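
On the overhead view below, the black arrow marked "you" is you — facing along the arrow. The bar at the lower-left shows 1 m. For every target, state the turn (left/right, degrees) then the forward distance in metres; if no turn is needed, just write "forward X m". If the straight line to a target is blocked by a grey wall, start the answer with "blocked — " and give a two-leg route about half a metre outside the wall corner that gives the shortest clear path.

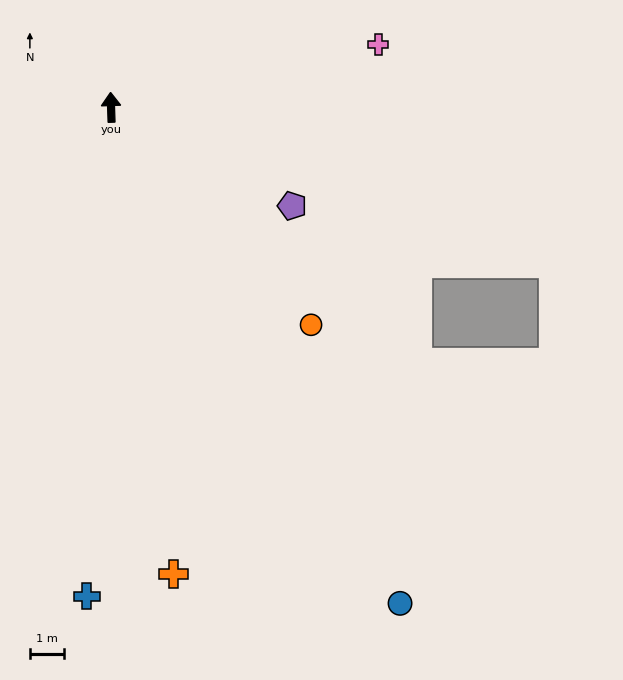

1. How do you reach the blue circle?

turn right 152°, forward 16.6 m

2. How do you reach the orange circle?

turn right 139°, forward 8.5 m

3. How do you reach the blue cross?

turn left 175°, forward 14.1 m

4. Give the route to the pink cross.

turn right 79°, forward 7.9 m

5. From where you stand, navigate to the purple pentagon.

turn right 120°, forward 6.0 m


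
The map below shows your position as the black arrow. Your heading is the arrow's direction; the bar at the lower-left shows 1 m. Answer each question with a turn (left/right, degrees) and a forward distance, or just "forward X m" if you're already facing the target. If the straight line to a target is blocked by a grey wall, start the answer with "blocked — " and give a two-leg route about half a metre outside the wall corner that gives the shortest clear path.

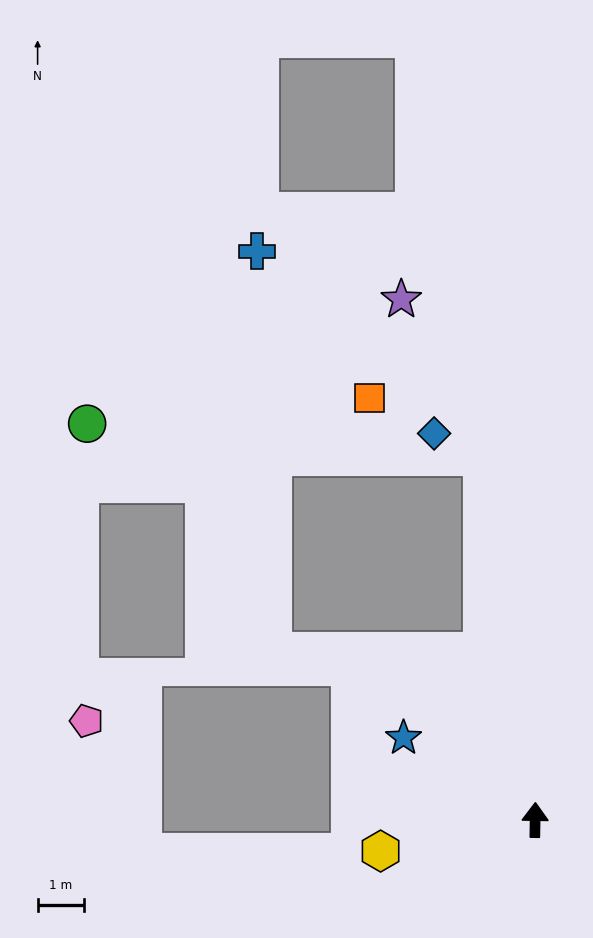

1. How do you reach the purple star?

blocked — turn left 9°, forward 7.9 m, then turn left 20°, forward 3.8 m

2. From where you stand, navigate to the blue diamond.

blocked — turn left 9°, forward 7.9 m, then turn left 57°, forward 1.2 m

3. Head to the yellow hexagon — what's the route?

turn left 102°, forward 3.4 m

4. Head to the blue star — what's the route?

turn left 59°, forward 3.3 m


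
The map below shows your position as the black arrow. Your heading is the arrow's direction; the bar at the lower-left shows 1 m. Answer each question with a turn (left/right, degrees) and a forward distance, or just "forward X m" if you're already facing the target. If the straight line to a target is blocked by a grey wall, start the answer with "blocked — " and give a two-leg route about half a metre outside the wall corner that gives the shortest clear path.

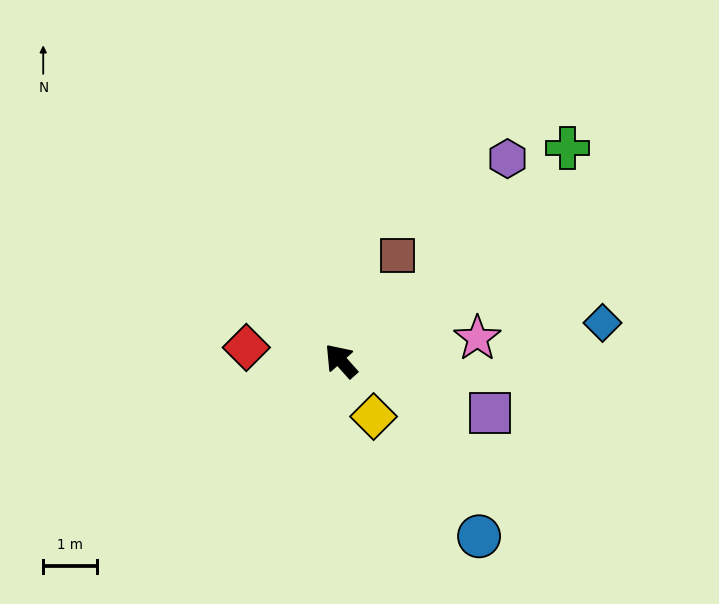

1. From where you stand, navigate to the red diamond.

turn left 40°, forward 1.8 m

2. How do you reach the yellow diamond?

turn left 169°, forward 1.2 m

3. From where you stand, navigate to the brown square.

turn right 70°, forward 2.2 m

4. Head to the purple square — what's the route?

turn right 151°, forward 2.9 m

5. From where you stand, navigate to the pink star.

turn right 122°, forward 2.6 m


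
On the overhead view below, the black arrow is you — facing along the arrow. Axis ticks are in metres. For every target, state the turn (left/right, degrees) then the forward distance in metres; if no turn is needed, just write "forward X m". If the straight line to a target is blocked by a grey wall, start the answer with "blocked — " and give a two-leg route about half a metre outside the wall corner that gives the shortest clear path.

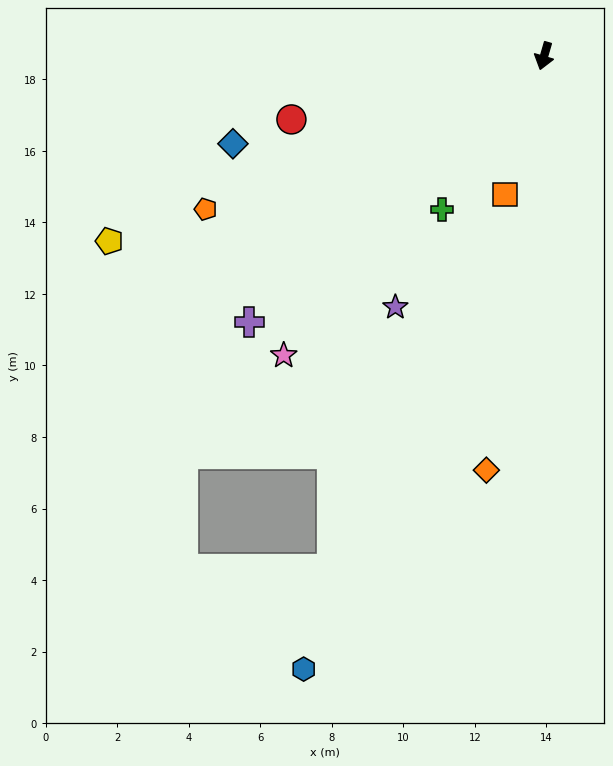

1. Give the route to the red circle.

turn right 60°, forward 7.3 m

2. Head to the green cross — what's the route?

turn right 18°, forward 5.2 m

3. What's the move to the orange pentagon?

turn right 50°, forward 10.4 m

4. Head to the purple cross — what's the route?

turn right 32°, forward 11.1 m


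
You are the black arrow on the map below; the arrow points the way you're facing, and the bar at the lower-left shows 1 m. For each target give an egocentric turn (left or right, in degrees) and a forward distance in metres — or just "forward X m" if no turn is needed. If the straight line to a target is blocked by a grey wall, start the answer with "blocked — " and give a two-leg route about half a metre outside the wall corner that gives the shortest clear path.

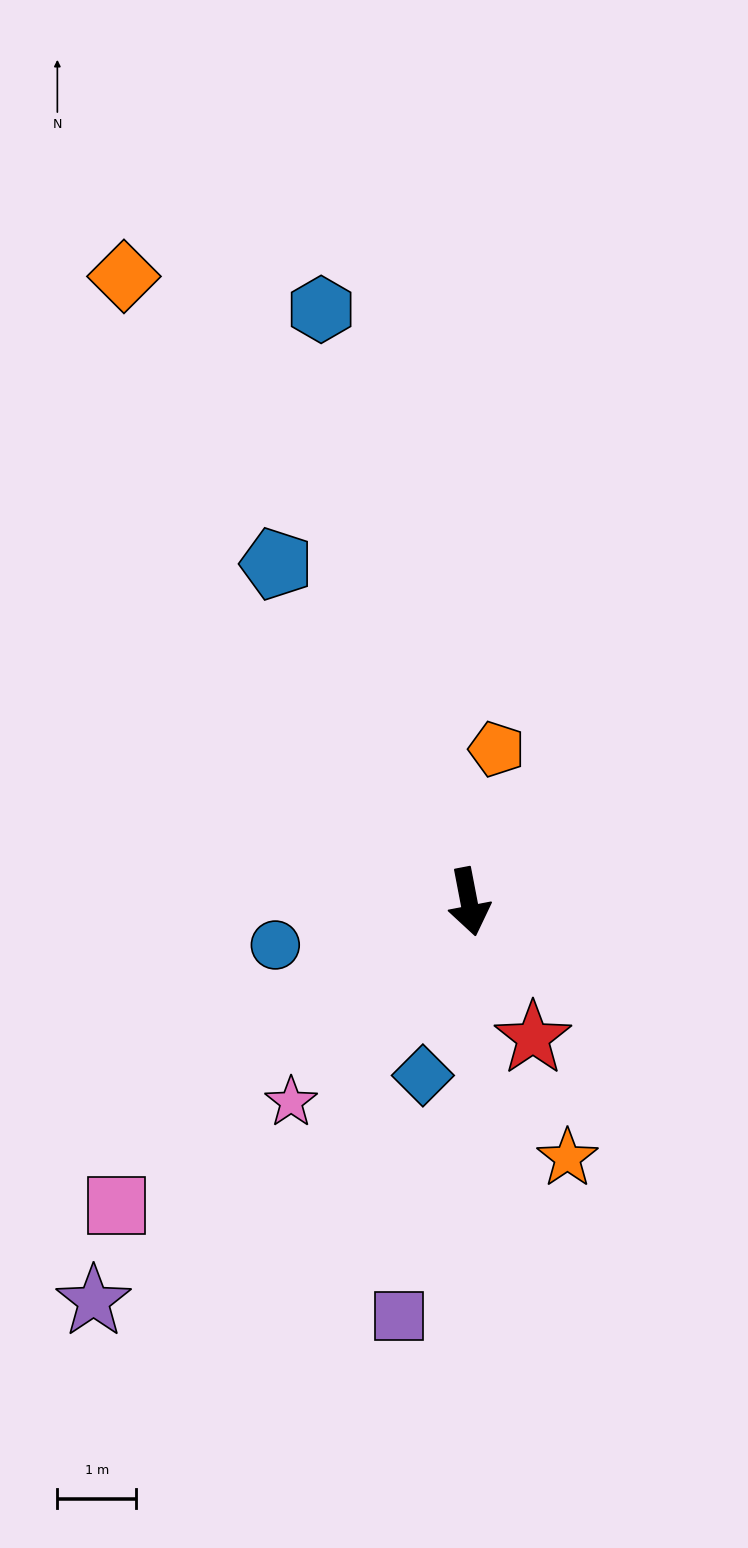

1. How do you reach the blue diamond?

turn right 26°, forward 2.3 m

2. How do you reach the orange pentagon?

turn left 159°, forward 2.0 m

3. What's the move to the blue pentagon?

turn right 161°, forward 4.9 m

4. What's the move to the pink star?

turn right 52°, forward 3.4 m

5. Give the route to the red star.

turn left 14°, forward 1.9 m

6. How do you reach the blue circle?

turn right 88°, forward 2.5 m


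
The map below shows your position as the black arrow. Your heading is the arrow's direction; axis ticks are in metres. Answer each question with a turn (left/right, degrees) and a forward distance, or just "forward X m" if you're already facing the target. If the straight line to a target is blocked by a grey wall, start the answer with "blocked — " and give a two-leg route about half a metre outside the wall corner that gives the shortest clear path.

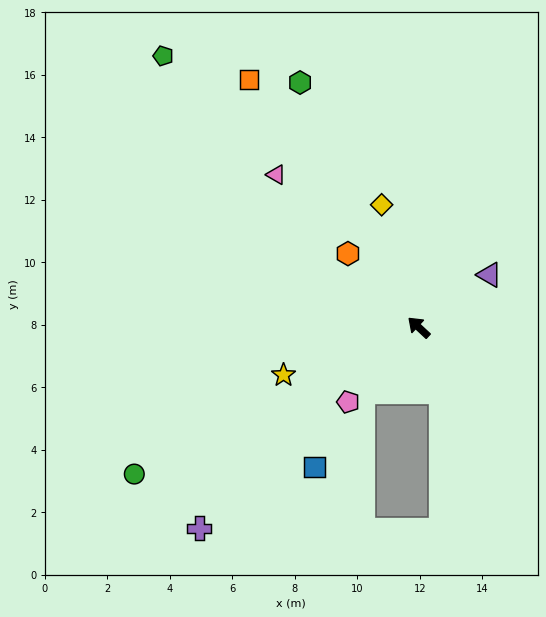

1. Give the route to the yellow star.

turn left 62°, forward 4.6 m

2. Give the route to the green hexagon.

turn right 21°, forward 8.7 m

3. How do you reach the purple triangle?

turn right 100°, forward 2.8 m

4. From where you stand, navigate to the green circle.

turn left 70°, forward 10.2 m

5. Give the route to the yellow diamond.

turn right 30°, forward 4.1 m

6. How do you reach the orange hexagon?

turn right 3°, forward 3.3 m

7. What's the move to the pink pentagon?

turn left 90°, forward 3.3 m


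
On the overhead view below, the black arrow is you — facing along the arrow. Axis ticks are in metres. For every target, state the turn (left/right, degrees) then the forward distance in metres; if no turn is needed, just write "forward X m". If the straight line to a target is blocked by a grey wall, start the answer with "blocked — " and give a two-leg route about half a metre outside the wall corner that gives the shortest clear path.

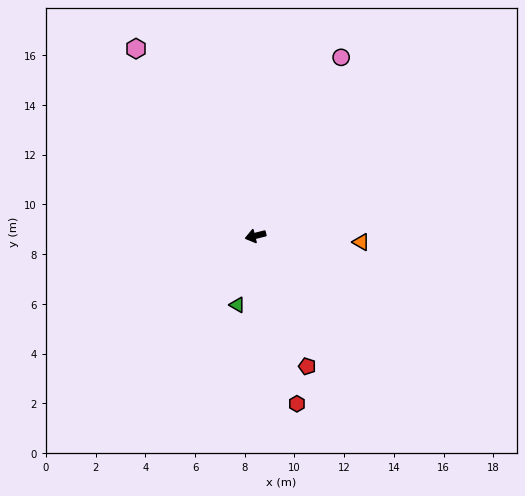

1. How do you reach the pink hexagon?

turn right 71°, forward 8.9 m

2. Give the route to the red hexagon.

turn left 90°, forward 7.0 m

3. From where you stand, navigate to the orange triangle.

turn left 163°, forward 4.3 m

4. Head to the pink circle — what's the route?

turn right 130°, forward 8.0 m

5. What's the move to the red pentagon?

turn left 98°, forward 5.6 m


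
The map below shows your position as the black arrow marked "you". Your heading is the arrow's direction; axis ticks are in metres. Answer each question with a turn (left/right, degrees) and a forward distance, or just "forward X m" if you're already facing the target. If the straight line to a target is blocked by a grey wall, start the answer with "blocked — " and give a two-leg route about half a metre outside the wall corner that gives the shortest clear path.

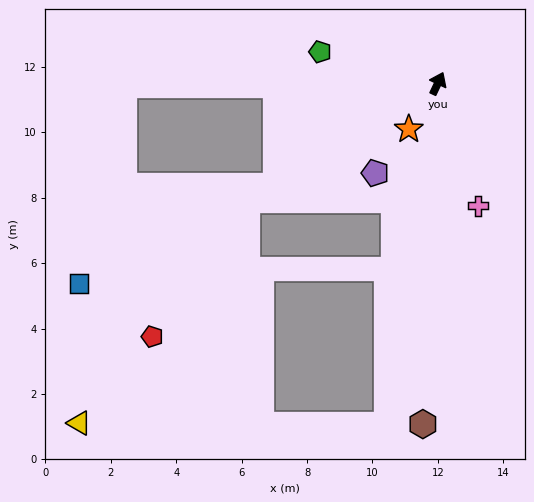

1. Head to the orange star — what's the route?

turn left 173°, forward 1.7 m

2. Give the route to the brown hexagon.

turn right 157°, forward 10.4 m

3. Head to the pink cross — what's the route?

turn right 137°, forward 3.9 m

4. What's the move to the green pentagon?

turn left 100°, forward 3.7 m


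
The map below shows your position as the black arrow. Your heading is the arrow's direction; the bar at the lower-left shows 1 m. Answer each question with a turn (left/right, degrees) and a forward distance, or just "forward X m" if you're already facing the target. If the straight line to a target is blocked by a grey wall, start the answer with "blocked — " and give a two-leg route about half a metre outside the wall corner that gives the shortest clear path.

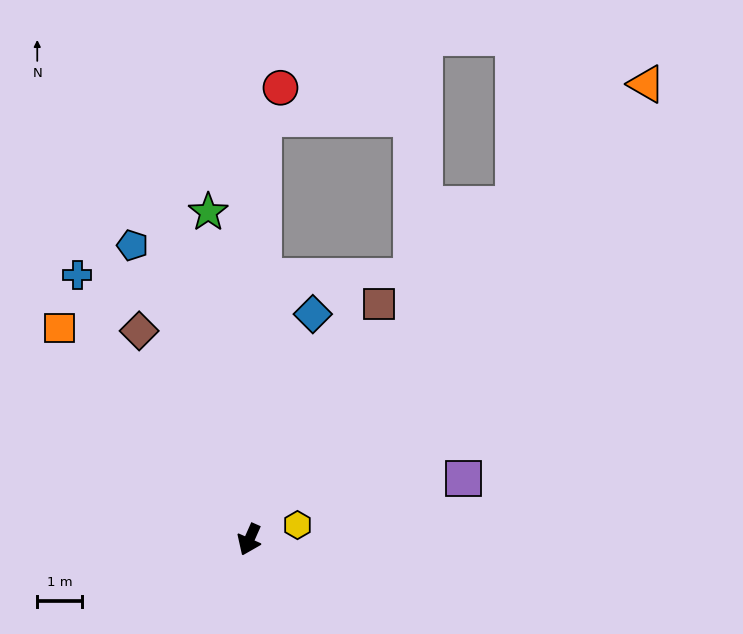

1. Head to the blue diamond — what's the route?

turn right 172°, forward 5.3 m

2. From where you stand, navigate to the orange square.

turn right 114°, forward 6.4 m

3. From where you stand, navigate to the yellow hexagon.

turn left 131°, forward 1.1 m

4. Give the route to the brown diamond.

turn right 128°, forward 5.3 m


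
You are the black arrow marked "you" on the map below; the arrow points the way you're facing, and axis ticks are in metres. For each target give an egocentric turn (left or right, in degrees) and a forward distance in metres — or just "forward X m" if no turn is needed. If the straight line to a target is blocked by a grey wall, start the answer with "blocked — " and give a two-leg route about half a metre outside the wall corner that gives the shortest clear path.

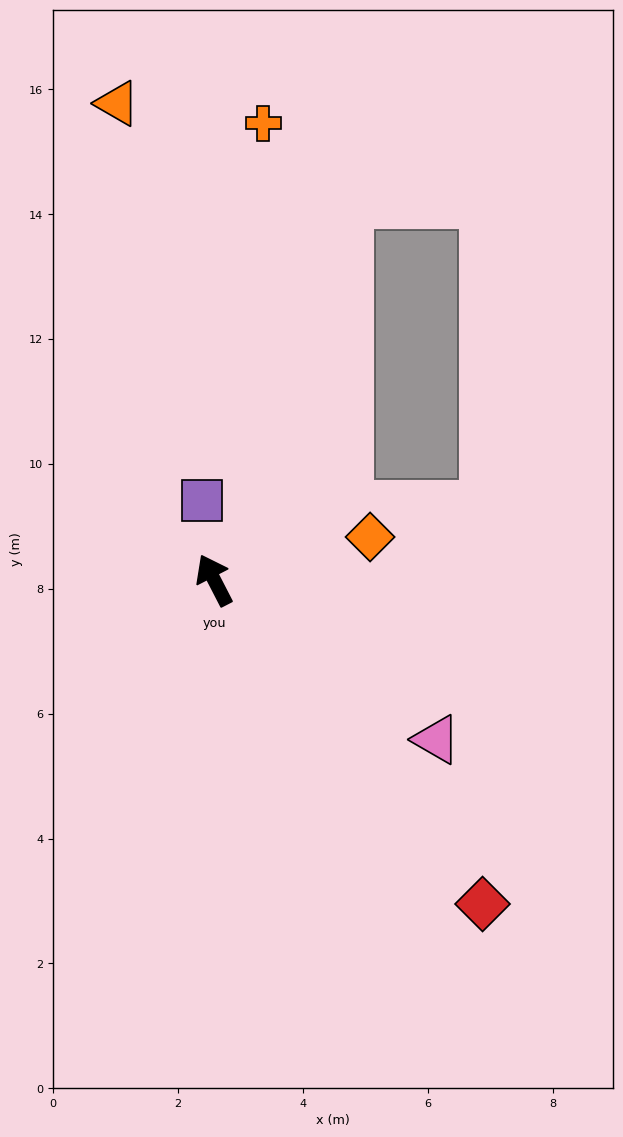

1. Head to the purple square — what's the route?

turn right 18°, forward 1.3 m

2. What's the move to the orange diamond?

turn right 102°, forward 2.6 m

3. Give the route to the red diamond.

turn right 168°, forward 6.7 m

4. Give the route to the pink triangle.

turn right 153°, forward 4.4 m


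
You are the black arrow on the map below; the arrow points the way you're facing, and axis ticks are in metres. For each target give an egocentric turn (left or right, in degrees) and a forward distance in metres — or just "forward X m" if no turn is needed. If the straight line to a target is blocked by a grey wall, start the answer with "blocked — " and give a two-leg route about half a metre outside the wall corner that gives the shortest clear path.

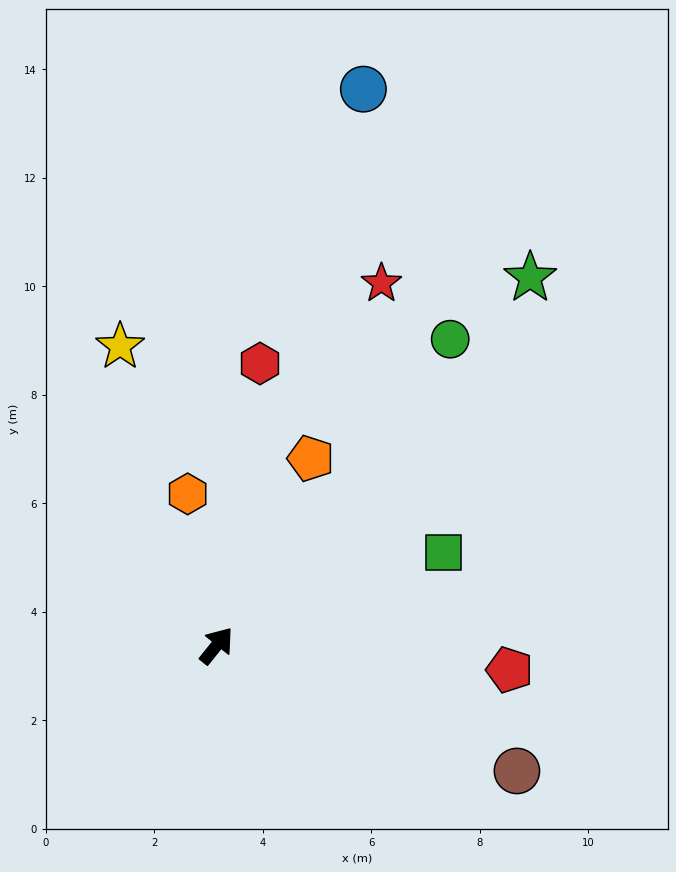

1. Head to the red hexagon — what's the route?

turn left 30°, forward 5.3 m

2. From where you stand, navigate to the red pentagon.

turn right 56°, forward 5.4 m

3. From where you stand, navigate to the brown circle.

turn right 74°, forward 6.0 m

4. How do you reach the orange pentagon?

turn left 12°, forward 3.9 m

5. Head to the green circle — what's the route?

forward 7.1 m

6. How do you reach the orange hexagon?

turn left 50°, forward 2.8 m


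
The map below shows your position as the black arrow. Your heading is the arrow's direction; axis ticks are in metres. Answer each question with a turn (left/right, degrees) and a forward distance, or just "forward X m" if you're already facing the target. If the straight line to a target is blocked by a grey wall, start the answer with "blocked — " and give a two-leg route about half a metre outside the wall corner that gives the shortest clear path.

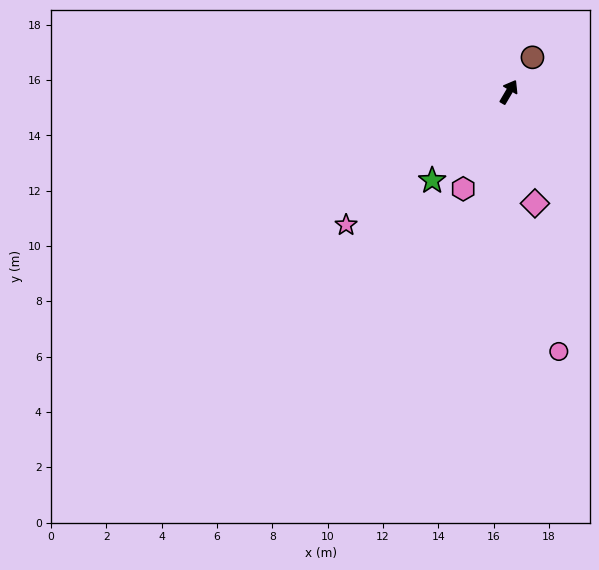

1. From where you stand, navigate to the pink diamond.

turn right 136°, forward 4.1 m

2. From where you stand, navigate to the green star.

turn left 170°, forward 4.2 m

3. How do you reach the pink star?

turn left 160°, forward 7.6 m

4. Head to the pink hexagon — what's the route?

turn right 175°, forward 3.9 m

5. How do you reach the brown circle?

turn right 4°, forward 1.5 m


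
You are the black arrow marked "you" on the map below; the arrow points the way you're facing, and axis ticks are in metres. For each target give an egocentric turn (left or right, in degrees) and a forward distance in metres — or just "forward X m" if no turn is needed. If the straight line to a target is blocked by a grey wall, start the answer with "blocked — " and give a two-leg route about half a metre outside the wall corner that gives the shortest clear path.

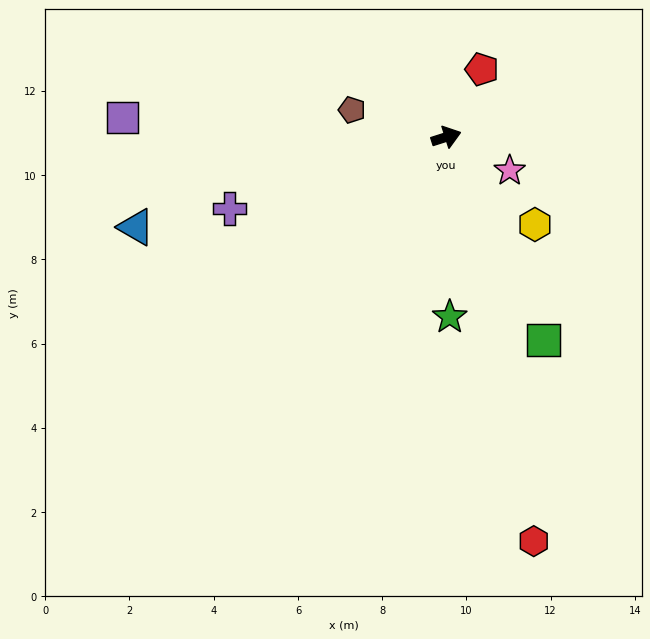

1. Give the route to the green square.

turn right 82°, forward 5.3 m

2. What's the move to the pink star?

turn right 46°, forward 1.7 m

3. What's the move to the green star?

turn right 107°, forward 4.3 m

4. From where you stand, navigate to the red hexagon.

turn right 95°, forward 9.8 m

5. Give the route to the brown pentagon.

turn left 146°, forward 2.3 m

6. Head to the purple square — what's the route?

turn left 159°, forward 7.7 m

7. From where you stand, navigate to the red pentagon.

turn left 45°, forward 1.8 m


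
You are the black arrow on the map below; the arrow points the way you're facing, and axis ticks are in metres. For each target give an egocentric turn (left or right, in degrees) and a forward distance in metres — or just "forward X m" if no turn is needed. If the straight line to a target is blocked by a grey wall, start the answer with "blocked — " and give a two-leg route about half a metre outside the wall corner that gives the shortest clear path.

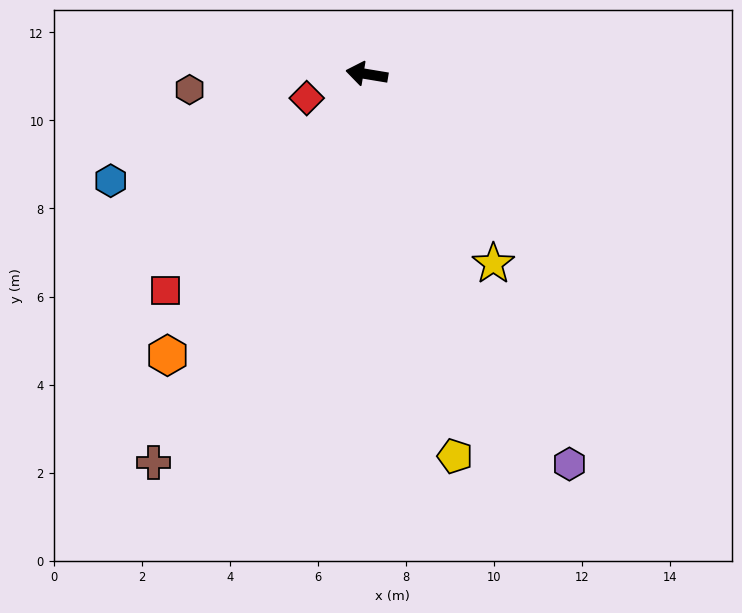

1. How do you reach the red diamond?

turn left 31°, forward 1.5 m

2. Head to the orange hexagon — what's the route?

turn left 64°, forward 7.8 m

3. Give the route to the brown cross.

turn left 71°, forward 10.1 m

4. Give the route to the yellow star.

turn left 133°, forward 5.2 m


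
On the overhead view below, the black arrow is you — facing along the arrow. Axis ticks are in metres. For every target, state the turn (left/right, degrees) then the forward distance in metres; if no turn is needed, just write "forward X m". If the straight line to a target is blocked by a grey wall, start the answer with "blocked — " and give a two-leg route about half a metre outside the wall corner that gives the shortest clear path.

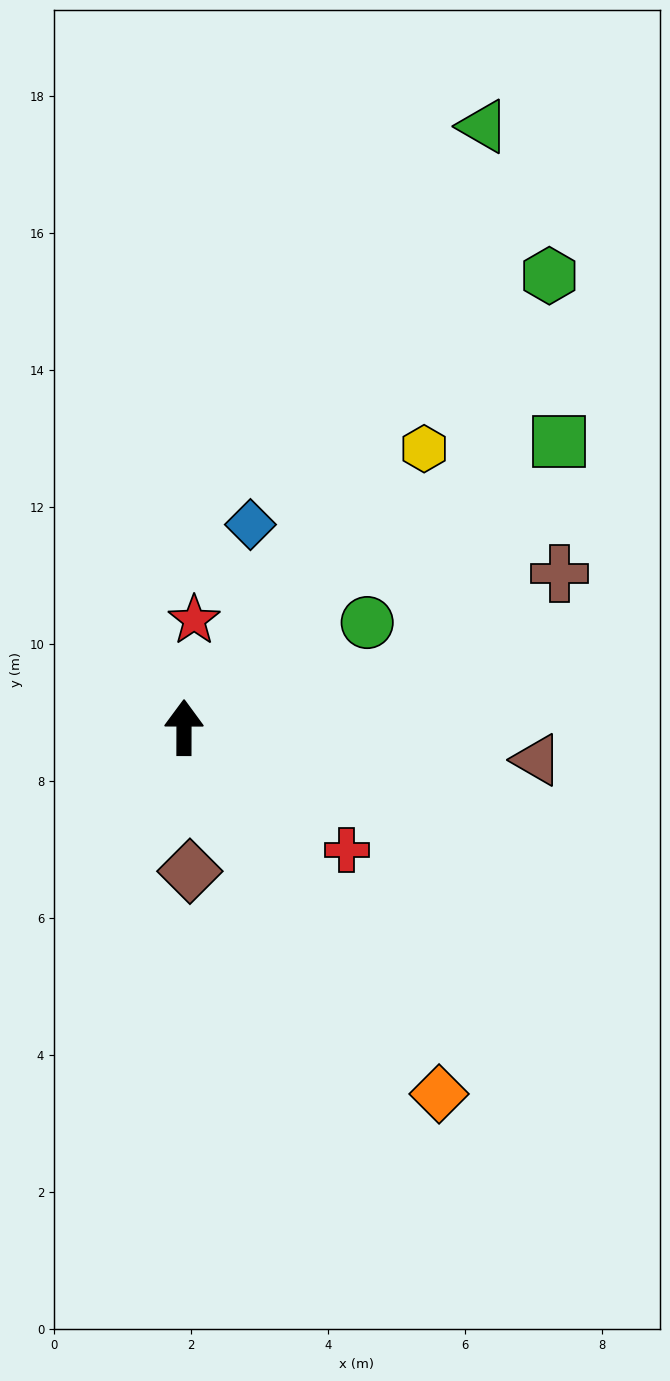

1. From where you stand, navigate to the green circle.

turn right 60°, forward 3.1 m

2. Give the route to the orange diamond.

turn right 145°, forward 6.5 m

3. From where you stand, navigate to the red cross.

turn right 127°, forward 3.0 m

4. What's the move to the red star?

turn right 5°, forward 1.6 m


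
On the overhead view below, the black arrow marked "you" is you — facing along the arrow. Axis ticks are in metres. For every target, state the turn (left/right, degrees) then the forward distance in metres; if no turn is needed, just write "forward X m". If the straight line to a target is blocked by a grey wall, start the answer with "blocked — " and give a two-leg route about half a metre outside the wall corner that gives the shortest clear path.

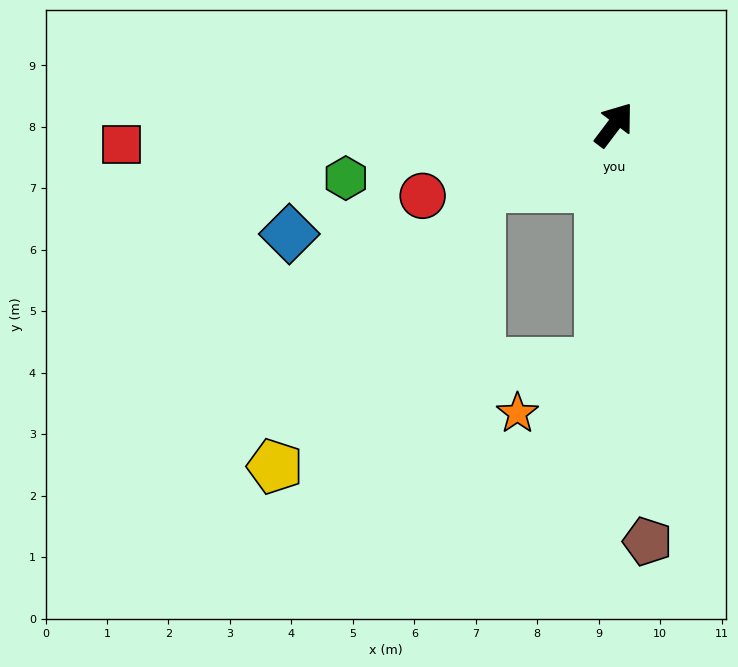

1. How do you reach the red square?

turn left 129°, forward 8.0 m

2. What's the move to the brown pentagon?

turn right 138°, forward 6.8 m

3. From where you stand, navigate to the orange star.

blocked — turn right 146°, forward 3.9 m, then turn right 56°, forward 1.6 m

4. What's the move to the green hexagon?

turn left 138°, forward 4.4 m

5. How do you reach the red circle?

turn left 148°, forward 3.3 m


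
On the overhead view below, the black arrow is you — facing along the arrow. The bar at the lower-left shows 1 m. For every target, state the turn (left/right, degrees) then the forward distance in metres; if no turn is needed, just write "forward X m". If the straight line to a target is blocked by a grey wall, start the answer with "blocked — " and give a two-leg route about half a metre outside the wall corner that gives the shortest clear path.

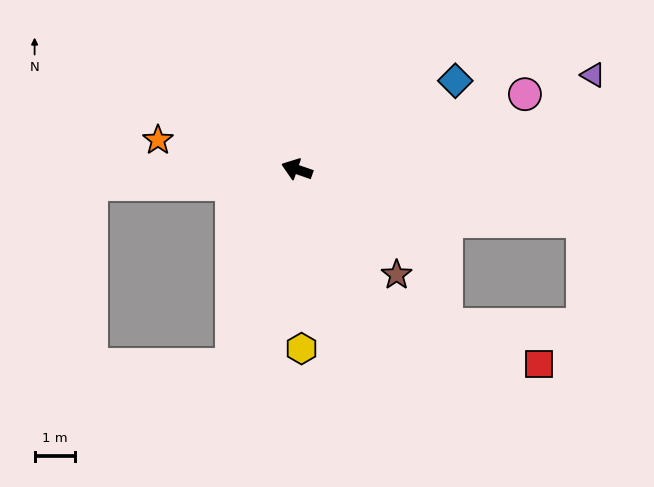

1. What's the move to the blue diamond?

turn right 132°, forward 4.5 m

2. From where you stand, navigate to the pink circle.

turn right 143°, forward 6.0 m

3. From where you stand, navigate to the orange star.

turn left 7°, forward 3.6 m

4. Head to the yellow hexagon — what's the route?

turn left 110°, forward 4.5 m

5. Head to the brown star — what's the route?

turn left 152°, forward 3.6 m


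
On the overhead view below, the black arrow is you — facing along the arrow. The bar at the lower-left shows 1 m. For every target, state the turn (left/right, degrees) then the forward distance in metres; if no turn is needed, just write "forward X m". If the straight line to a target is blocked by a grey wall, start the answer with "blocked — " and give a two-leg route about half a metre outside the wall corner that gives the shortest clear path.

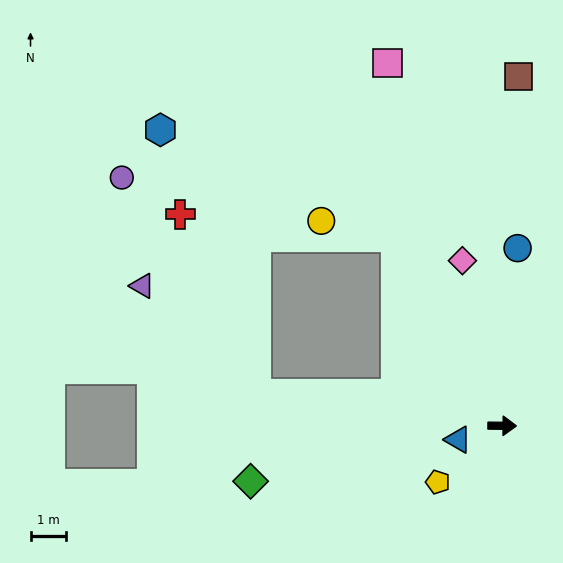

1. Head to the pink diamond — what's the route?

turn left 104°, forward 4.8 m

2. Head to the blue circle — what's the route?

turn left 86°, forward 5.1 m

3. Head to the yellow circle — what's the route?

blocked — turn left 120°, forward 6.2 m, then turn left 48°, forward 2.2 m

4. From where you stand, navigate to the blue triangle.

turn right 162°, forward 1.3 m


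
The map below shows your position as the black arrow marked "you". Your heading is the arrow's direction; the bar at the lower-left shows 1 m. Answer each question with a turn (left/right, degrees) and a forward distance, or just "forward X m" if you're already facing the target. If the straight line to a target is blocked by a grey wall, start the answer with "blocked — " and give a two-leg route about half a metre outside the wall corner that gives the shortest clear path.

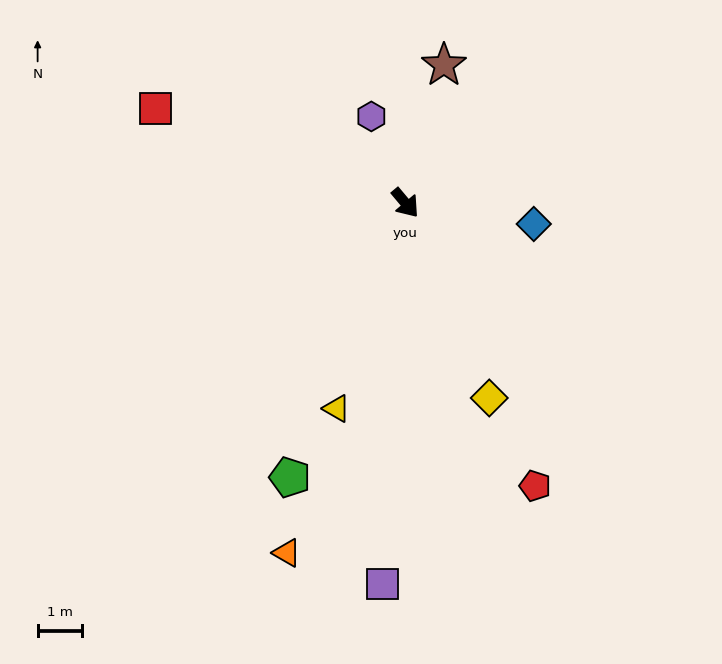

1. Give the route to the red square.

turn right 151°, forward 6.0 m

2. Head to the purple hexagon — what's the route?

turn left 161°, forward 2.1 m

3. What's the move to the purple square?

turn right 43°, forward 8.5 m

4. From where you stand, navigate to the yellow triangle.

turn right 59°, forward 4.8 m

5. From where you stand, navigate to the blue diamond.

turn left 41°, forward 2.9 m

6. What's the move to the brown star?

turn left 124°, forward 3.2 m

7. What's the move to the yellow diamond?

turn right 17°, forward 4.7 m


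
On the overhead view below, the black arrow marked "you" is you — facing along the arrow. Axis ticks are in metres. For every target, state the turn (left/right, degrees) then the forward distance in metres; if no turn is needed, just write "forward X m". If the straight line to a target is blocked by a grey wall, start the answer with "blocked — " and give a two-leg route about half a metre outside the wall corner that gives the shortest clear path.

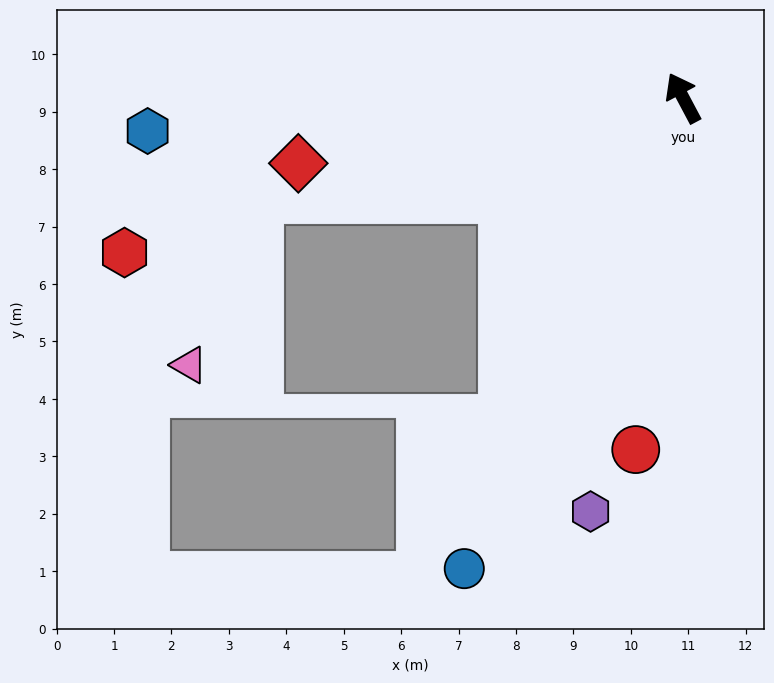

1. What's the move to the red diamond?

turn left 72°, forward 6.8 m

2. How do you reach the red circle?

turn left 144°, forward 6.2 m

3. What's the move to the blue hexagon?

turn left 66°, forward 9.3 m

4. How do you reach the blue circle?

turn left 127°, forward 9.0 m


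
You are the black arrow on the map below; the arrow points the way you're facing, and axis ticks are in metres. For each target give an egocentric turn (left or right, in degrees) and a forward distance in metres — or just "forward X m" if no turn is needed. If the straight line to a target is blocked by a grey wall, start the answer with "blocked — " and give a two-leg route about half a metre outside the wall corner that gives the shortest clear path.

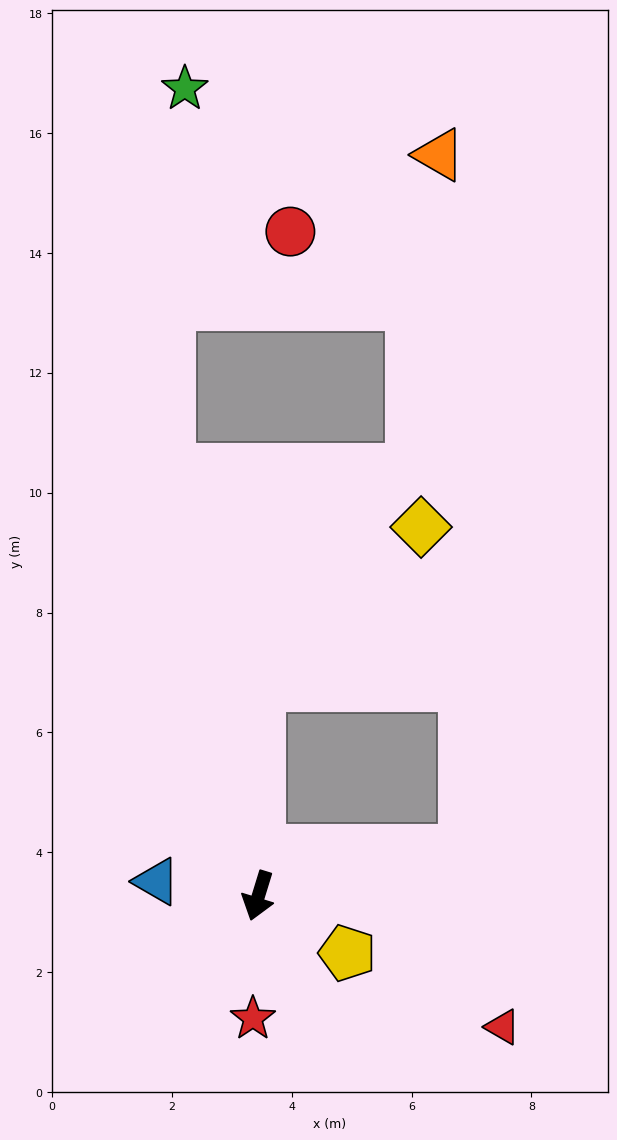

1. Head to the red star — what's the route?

turn left 15°, forward 2.0 m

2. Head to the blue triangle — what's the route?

turn right 81°, forward 1.7 m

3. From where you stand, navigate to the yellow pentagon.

turn left 74°, forward 1.8 m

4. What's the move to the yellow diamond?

blocked — turn right 163°, forward 3.5 m, then turn right 45°, forward 3.8 m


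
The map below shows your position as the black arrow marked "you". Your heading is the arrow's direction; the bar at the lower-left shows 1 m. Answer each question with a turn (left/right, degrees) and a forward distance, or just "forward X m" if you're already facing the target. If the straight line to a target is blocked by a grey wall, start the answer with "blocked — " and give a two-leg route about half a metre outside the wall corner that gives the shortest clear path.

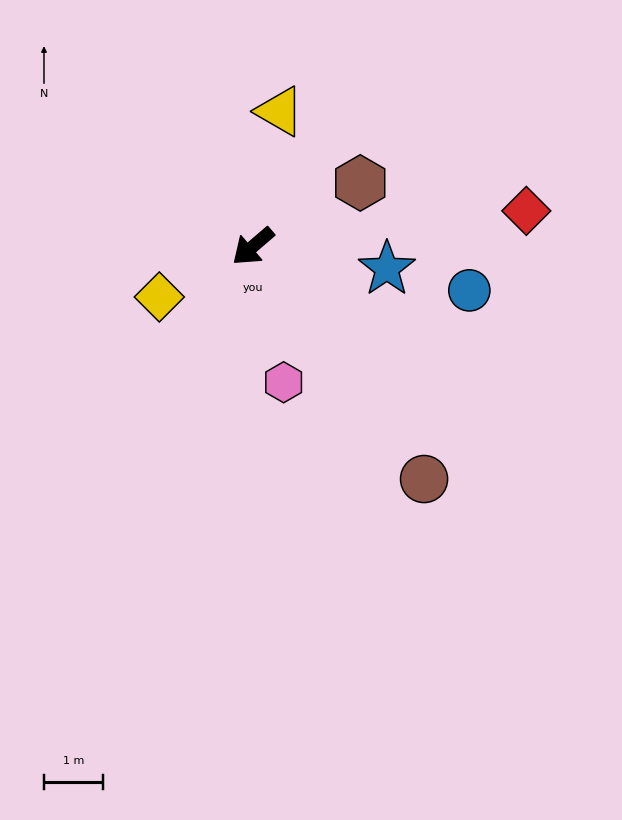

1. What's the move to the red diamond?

turn left 147°, forward 4.7 m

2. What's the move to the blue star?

turn left 130°, forward 2.3 m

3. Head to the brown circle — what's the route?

turn left 86°, forward 4.9 m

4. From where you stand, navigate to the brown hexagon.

turn left 170°, forward 2.1 m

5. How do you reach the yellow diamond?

turn right 12°, forward 1.8 m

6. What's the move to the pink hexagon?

turn left 62°, forward 2.4 m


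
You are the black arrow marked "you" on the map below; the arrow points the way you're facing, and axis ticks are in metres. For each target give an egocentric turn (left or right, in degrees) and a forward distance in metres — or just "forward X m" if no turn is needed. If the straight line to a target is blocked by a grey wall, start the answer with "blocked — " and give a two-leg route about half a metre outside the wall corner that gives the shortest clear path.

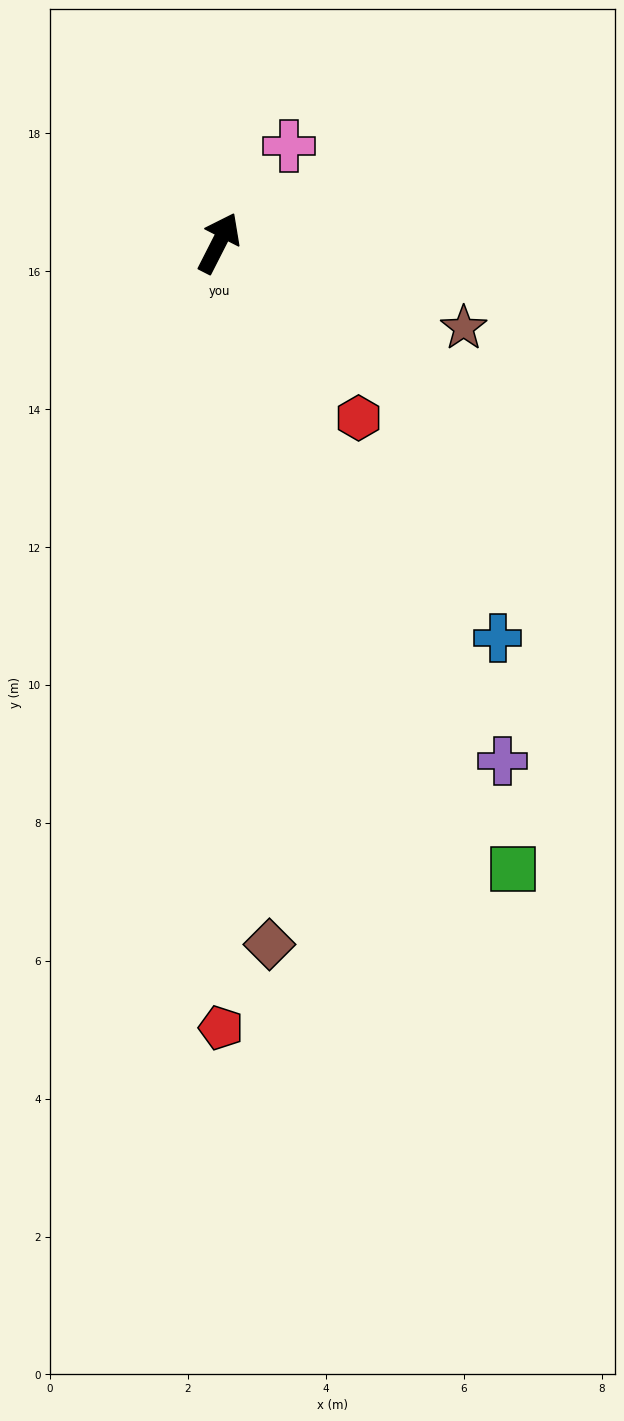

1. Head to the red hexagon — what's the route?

turn right 114°, forward 3.2 m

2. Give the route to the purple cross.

turn right 124°, forward 8.6 m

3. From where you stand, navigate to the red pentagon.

turn right 153°, forward 11.4 m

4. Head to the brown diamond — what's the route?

turn right 149°, forward 10.2 m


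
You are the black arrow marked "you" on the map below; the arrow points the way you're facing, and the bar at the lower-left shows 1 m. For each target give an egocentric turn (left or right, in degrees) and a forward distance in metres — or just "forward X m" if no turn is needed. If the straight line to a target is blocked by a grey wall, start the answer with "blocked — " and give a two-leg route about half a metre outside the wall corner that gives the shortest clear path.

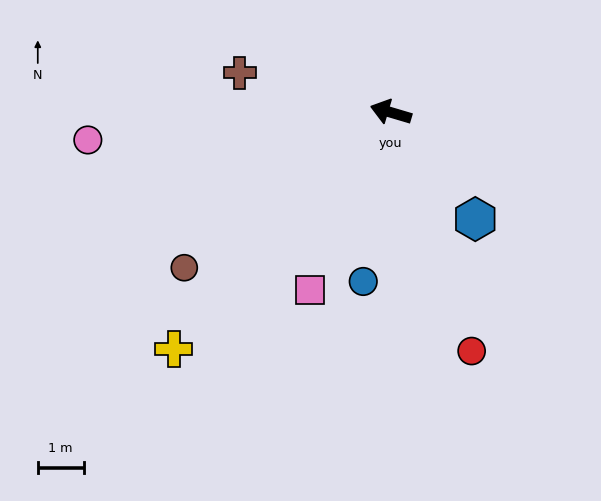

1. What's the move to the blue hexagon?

turn left 145°, forward 3.0 m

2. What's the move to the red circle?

turn left 125°, forward 5.5 m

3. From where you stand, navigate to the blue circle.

turn left 97°, forward 3.7 m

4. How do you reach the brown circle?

turn left 53°, forward 5.6 m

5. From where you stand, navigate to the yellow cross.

turn left 64°, forward 7.0 m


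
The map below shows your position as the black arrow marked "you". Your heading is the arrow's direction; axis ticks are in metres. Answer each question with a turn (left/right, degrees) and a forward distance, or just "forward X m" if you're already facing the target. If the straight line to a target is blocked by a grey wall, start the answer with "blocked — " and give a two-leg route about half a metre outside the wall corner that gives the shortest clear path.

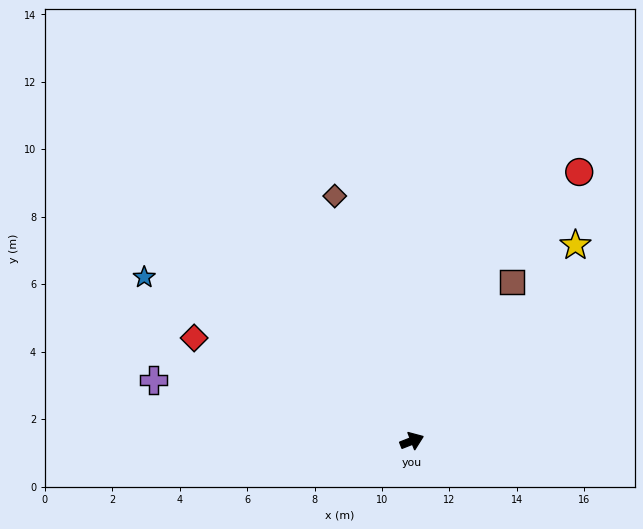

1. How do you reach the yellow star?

turn left 29°, forward 7.6 m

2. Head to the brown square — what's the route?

turn left 36°, forward 5.6 m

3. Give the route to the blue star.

turn left 127°, forward 9.3 m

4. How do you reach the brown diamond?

turn left 86°, forward 7.6 m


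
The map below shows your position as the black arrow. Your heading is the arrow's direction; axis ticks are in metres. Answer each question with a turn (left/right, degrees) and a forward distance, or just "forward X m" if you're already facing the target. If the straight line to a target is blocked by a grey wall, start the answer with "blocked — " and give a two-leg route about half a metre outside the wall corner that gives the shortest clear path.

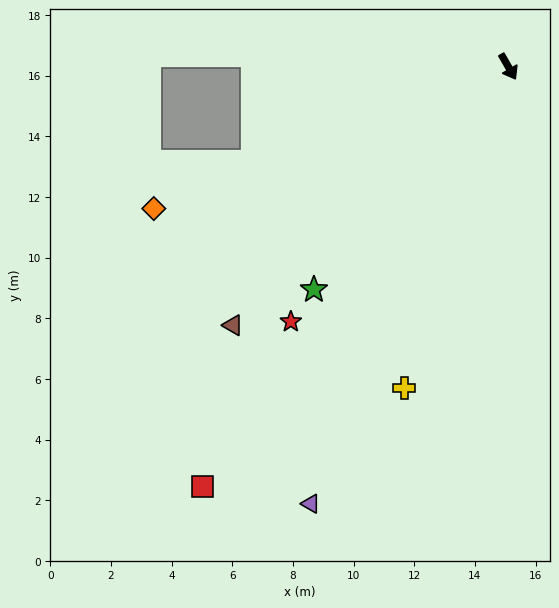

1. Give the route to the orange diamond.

turn right 98°, forward 12.6 m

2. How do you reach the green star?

turn right 71°, forward 9.8 m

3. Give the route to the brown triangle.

turn right 77°, forward 12.5 m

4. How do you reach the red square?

turn right 66°, forward 17.1 m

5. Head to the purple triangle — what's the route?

turn right 54°, forward 15.8 m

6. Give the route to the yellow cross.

turn right 48°, forward 11.1 m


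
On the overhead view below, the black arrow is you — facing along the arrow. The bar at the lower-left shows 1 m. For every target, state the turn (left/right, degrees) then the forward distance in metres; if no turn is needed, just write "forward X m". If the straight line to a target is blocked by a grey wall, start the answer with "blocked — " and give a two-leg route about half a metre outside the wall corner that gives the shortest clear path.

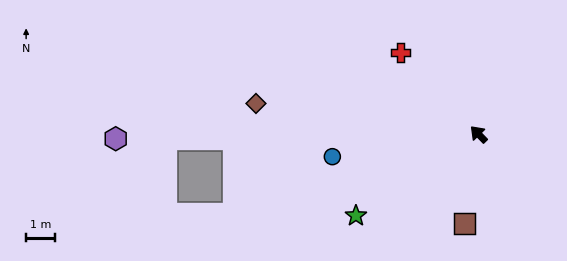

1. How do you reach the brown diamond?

turn left 38°, forward 7.8 m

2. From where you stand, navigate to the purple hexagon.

turn left 47°, forward 12.7 m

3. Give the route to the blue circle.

turn left 55°, forward 5.2 m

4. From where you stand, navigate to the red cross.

forward 3.9 m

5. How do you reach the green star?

turn left 79°, forward 5.1 m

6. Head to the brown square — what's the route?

turn left 127°, forward 3.1 m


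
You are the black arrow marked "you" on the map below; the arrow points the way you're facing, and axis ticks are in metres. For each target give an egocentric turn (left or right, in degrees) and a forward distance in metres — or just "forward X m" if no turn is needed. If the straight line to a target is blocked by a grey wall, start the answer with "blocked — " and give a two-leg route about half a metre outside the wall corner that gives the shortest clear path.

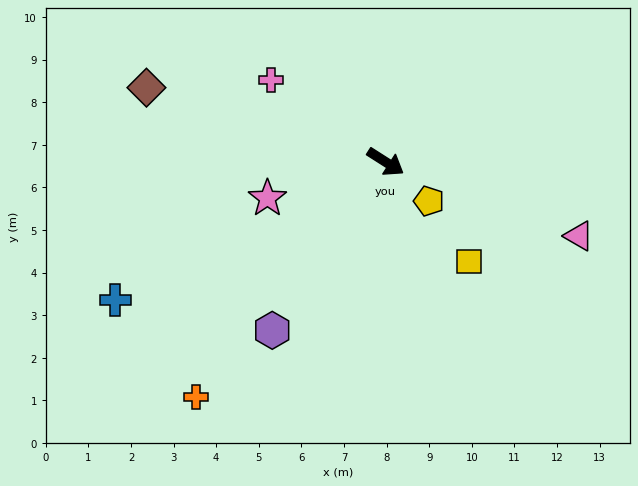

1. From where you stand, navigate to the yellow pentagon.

turn right 10°, forward 1.4 m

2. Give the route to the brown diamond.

turn right 165°, forward 5.9 m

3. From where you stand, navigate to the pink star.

turn right 130°, forward 2.9 m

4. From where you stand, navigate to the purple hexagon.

turn right 91°, forward 4.8 m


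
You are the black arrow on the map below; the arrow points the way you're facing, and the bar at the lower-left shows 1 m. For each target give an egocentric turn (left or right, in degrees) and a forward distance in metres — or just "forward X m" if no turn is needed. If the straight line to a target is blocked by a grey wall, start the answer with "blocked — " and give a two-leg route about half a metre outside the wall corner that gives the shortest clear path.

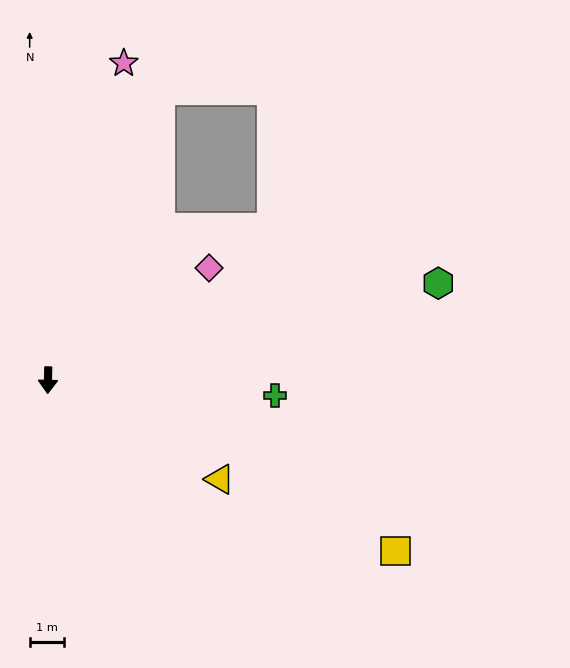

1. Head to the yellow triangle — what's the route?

turn left 61°, forward 5.8 m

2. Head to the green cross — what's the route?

turn left 87°, forward 6.6 m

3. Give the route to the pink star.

turn left 168°, forward 9.5 m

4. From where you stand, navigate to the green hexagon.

turn left 105°, forward 11.7 m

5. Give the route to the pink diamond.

turn left 126°, forward 5.7 m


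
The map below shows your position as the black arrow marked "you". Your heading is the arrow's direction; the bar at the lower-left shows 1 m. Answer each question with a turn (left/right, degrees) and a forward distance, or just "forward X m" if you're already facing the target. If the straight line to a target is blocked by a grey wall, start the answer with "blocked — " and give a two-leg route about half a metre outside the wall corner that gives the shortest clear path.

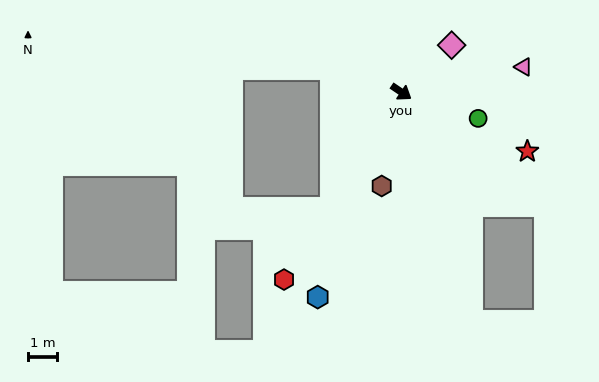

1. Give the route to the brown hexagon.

turn right 68°, forward 3.3 m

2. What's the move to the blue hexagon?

turn right 78°, forward 7.6 m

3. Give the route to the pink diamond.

turn left 77°, forward 2.4 m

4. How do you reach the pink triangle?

turn left 46°, forward 4.3 m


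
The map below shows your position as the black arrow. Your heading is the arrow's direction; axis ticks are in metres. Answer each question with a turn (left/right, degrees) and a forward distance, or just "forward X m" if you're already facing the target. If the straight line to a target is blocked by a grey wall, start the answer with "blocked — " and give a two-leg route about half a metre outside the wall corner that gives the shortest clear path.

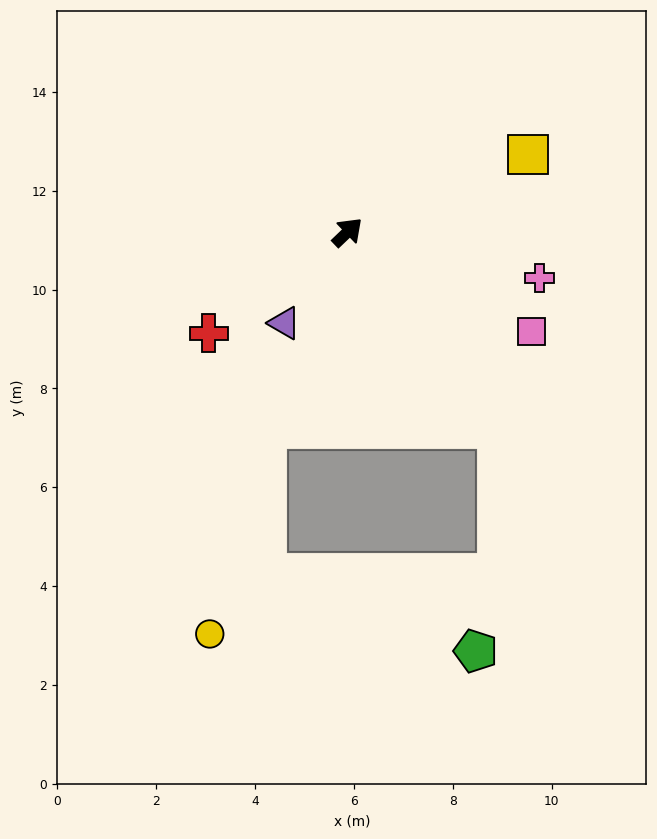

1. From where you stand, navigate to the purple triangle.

turn right 168°, forward 2.2 m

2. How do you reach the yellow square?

turn right 20°, forward 4.0 m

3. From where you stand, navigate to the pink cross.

turn right 57°, forward 4.0 m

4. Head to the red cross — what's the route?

turn left 172°, forward 3.5 m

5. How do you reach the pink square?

turn right 72°, forward 4.2 m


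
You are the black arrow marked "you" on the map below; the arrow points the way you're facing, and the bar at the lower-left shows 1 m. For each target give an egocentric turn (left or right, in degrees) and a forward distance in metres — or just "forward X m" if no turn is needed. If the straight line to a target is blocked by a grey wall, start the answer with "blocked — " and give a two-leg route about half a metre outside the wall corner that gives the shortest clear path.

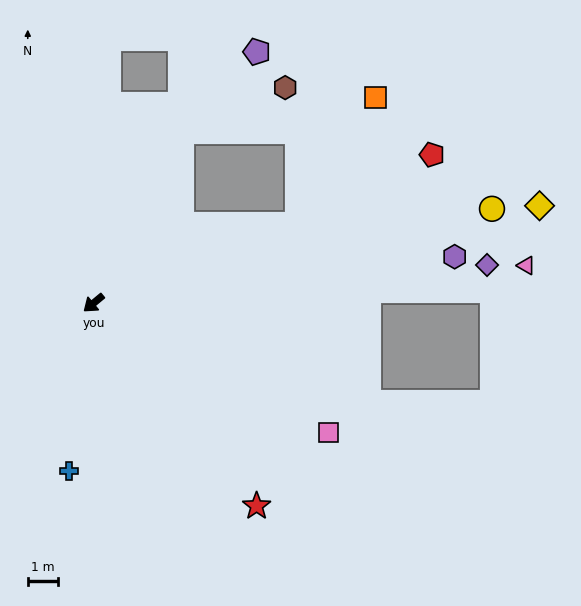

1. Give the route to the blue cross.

turn left 42°, forward 5.7 m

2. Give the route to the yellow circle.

turn left 154°, forward 13.6 m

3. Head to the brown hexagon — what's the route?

blocked — turn right 157°, forward 6.4 m, then turn right 40°, forward 3.8 m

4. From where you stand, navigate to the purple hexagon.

turn left 148°, forward 12.1 m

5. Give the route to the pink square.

turn left 111°, forward 8.9 m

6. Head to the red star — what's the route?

turn left 89°, forward 8.7 m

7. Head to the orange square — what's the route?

blocked — turn left 161°, forward 7.3 m, then turn left 38°, forward 5.0 m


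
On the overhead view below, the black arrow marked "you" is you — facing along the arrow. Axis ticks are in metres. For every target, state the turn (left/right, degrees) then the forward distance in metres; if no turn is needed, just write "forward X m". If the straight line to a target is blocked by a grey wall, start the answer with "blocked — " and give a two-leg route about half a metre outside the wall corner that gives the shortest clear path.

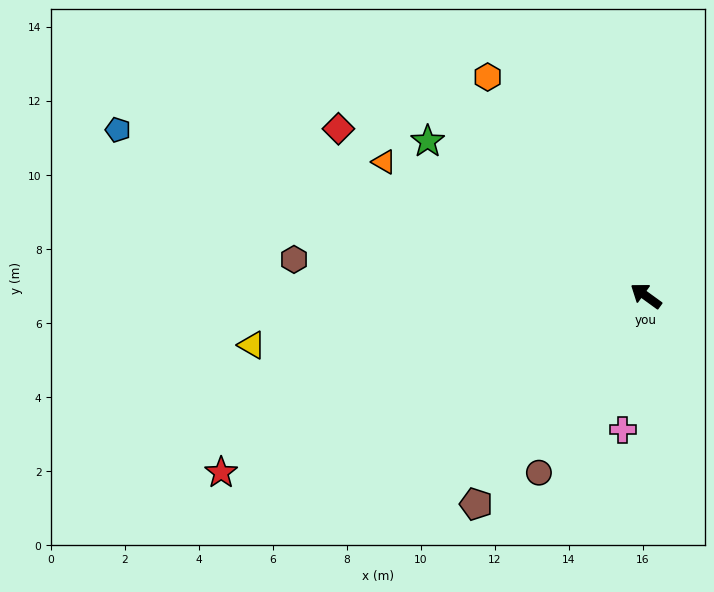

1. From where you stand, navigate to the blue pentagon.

turn left 18°, forward 15.0 m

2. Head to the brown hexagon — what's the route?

turn left 30°, forward 9.6 m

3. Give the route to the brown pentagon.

turn left 87°, forward 7.3 m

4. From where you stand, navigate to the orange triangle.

turn left 9°, forward 7.9 m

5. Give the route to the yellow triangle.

turn left 43°, forward 10.7 m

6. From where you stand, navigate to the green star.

forward 7.2 m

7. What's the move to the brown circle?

turn left 95°, forward 5.6 m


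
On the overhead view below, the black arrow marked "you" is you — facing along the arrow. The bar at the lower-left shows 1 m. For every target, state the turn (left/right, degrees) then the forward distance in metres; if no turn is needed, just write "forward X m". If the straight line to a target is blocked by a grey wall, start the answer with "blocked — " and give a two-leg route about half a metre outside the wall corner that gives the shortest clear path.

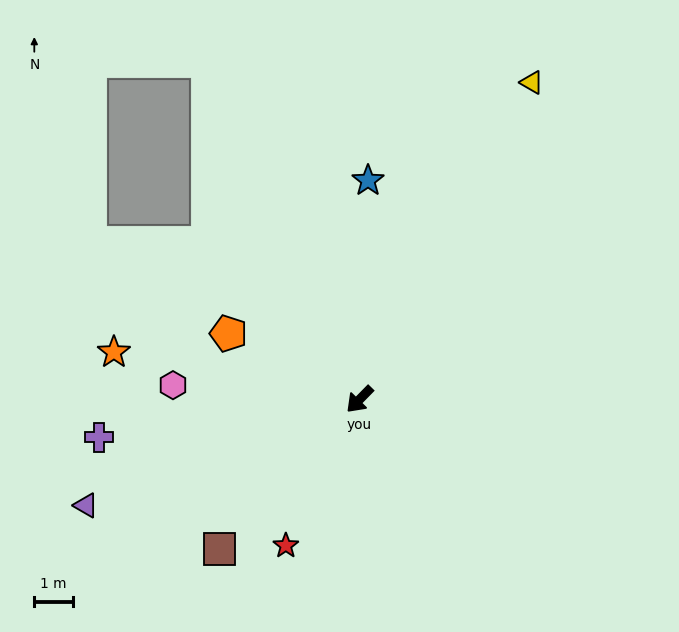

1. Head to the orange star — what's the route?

turn right 56°, forward 6.4 m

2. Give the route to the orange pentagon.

turn right 72°, forward 3.8 m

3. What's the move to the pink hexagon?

turn right 50°, forward 4.8 m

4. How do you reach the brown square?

forward 5.3 m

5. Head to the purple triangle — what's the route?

turn right 24°, forward 7.5 m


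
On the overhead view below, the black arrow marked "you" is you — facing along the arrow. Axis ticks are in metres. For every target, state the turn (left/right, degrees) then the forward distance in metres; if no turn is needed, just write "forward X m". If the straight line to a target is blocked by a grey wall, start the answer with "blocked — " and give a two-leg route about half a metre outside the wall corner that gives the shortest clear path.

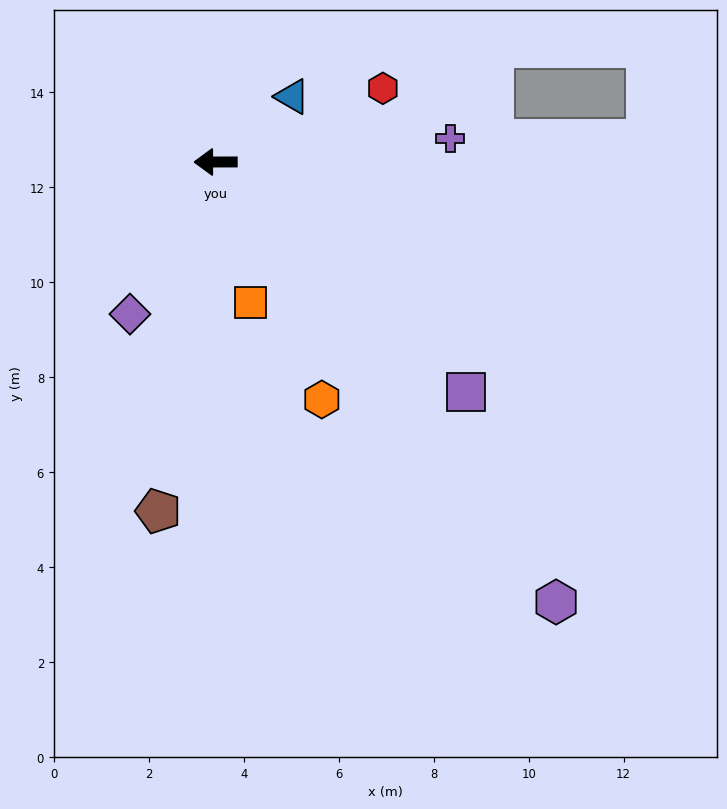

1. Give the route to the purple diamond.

turn left 61°, forward 3.7 m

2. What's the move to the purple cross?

turn right 174°, forward 5.0 m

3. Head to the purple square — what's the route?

turn left 137°, forward 7.2 m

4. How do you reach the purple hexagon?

turn left 128°, forward 11.7 m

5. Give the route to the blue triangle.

turn right 140°, forward 2.1 m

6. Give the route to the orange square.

turn left 104°, forward 3.0 m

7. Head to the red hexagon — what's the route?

turn right 156°, forward 3.9 m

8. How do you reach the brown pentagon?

turn left 81°, forward 7.5 m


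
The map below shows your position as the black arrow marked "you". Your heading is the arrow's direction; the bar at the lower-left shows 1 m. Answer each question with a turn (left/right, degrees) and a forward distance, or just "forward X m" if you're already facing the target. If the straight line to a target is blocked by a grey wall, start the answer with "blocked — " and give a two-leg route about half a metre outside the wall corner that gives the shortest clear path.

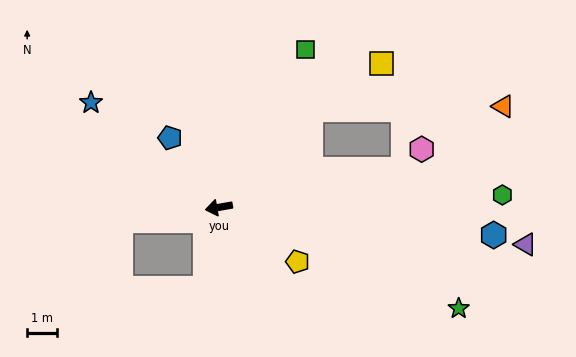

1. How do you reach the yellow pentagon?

turn left 135°, forward 3.2 m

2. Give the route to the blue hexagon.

turn left 164°, forward 9.2 m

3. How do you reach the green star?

turn left 147°, forward 8.7 m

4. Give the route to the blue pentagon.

turn right 65°, forward 2.8 m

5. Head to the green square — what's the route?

turn right 129°, forward 6.0 m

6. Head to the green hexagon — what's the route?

turn left 173°, forward 9.5 m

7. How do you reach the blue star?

turn right 49°, forward 5.5 m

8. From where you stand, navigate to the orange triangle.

blocked — turn right 143°, forward 4.5 m, then turn right 46°, forward 6.5 m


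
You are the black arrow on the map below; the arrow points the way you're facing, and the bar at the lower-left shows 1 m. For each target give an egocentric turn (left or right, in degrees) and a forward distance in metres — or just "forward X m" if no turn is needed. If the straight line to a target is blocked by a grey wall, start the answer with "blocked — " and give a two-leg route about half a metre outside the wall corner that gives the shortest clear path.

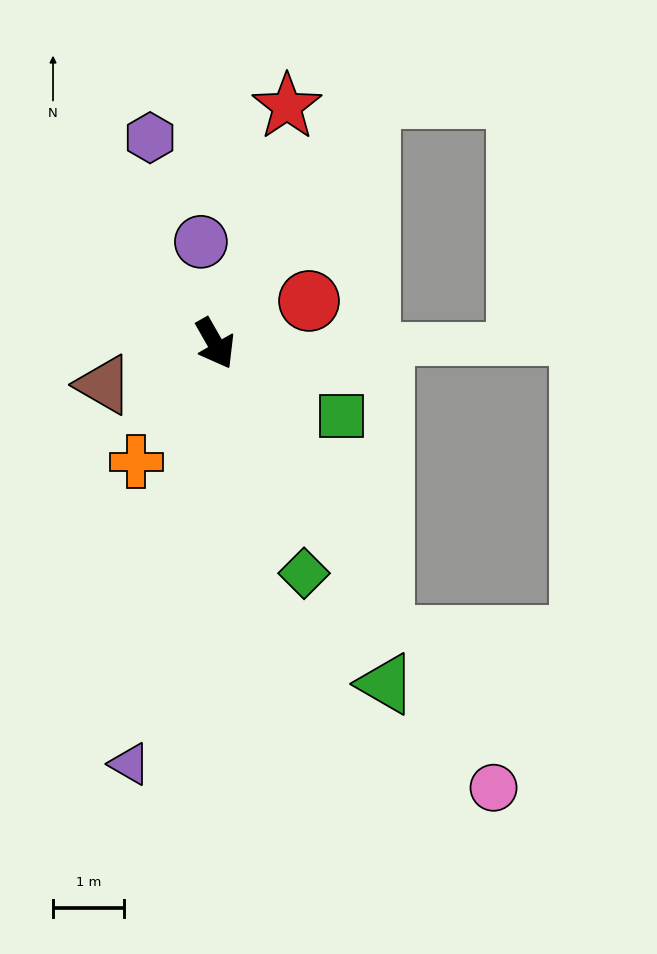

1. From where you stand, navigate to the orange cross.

turn right 63°, forward 2.0 m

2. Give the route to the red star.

turn left 133°, forward 3.5 m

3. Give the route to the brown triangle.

turn right 99°, forward 1.7 m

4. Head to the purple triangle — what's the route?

turn right 41°, forward 6.1 m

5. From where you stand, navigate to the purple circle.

turn left 158°, forward 1.4 m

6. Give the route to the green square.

turn left 30°, forward 2.1 m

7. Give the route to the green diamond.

turn right 9°, forward 3.5 m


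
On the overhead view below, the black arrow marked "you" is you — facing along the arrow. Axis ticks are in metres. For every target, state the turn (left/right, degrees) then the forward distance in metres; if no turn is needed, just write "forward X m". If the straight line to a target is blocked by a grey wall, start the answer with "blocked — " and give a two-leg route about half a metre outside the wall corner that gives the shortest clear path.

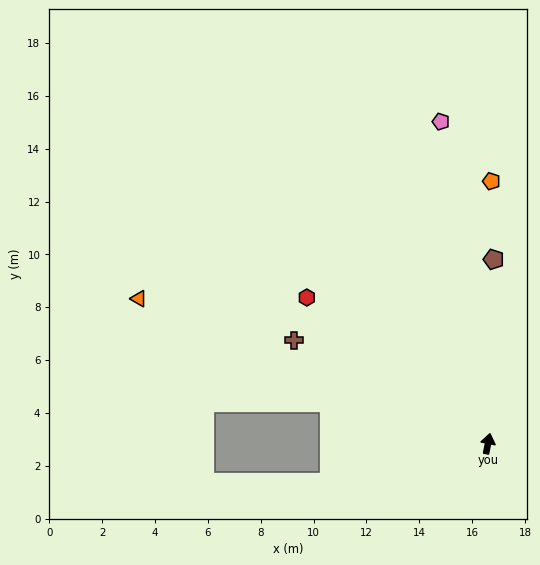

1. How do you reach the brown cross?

turn left 73°, forward 8.3 m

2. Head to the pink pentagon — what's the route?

turn left 20°, forward 12.3 m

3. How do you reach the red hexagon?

turn left 62°, forward 8.8 m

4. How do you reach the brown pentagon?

turn left 9°, forward 7.0 m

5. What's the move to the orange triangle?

turn left 79°, forward 14.3 m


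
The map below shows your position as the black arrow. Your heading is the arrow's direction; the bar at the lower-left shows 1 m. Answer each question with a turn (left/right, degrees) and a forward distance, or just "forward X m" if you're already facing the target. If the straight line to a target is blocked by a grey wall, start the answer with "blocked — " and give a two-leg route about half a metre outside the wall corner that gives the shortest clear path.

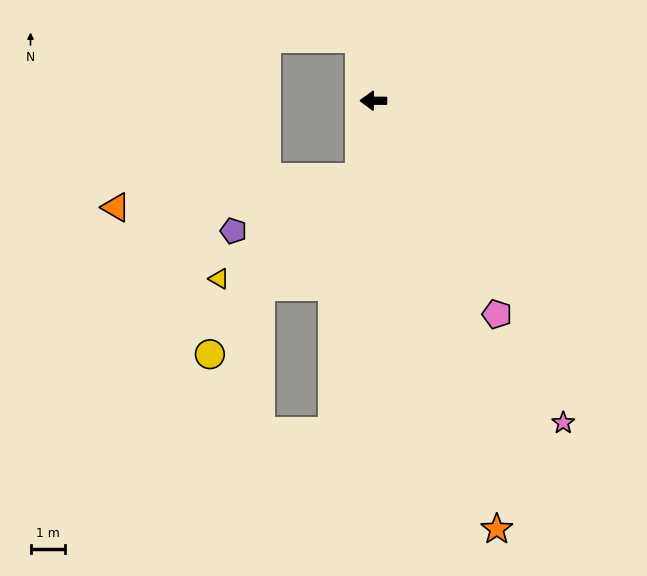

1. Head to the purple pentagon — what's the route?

blocked — turn left 80°, forward 2.3 m, then turn right 56°, forward 4.0 m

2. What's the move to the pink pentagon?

turn left 120°, forward 7.2 m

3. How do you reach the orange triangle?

blocked — turn left 80°, forward 2.3 m, then turn right 72°, forward 7.1 m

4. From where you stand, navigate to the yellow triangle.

blocked — turn left 80°, forward 2.3 m, then turn right 44°, forward 5.0 m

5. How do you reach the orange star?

turn left 106°, forward 13.0 m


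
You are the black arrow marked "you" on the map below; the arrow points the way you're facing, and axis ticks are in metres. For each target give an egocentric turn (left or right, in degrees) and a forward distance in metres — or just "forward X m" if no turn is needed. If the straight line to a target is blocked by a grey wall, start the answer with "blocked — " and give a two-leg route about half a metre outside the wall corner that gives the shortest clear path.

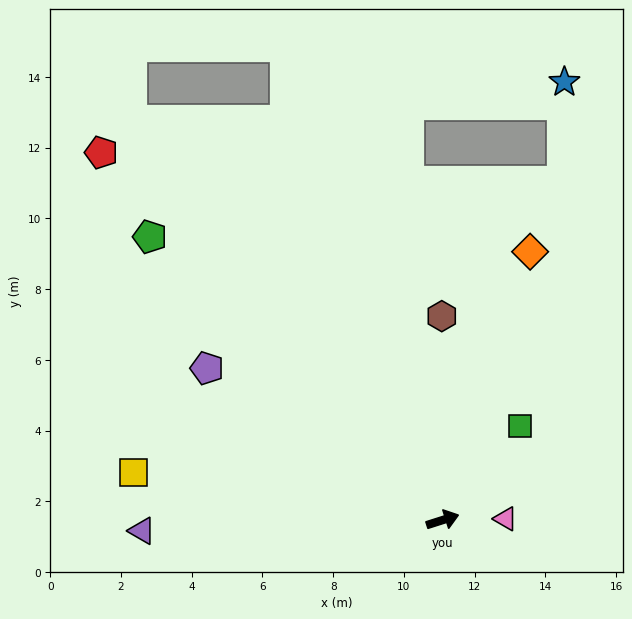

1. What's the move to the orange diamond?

turn left 54°, forward 8.0 m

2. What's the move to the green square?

turn left 33°, forward 3.4 m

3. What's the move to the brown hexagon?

turn left 73°, forward 5.8 m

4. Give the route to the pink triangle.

turn right 16°, forward 1.8 m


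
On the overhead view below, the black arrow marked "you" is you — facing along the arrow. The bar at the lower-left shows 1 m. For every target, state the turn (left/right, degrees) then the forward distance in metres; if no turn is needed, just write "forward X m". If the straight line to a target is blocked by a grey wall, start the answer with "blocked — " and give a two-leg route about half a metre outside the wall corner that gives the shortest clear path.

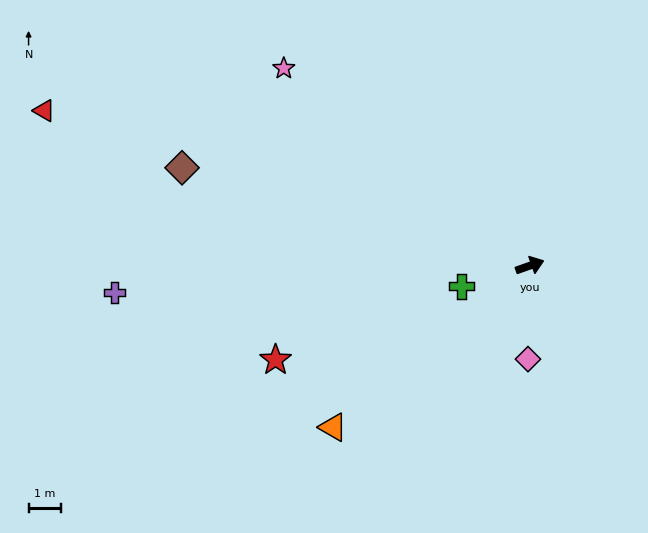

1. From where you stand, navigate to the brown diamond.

turn left 145°, forward 11.0 m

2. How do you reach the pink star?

turn left 122°, forward 9.6 m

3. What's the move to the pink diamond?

turn right 111°, forward 2.8 m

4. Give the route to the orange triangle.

turn right 160°, forward 7.8 m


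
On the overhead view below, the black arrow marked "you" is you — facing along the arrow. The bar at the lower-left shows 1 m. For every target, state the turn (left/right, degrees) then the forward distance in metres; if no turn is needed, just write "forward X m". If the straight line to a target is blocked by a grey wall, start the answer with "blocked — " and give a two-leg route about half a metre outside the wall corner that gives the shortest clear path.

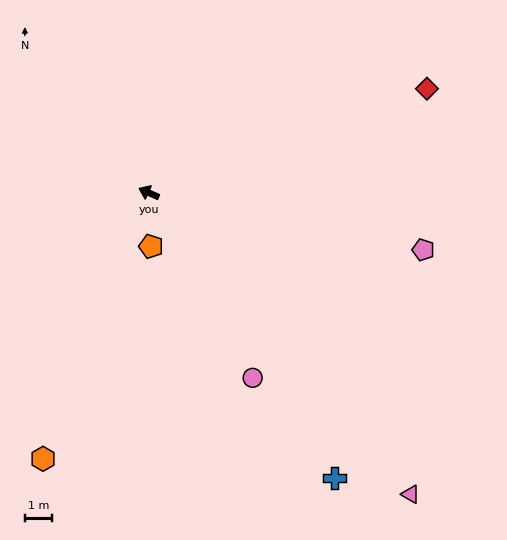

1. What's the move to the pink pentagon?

turn right 168°, forward 10.5 m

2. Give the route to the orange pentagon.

turn left 116°, forward 2.0 m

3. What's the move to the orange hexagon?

turn left 92°, forward 10.7 m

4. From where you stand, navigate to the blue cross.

turn left 147°, forward 12.8 m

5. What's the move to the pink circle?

turn left 143°, forward 8.0 m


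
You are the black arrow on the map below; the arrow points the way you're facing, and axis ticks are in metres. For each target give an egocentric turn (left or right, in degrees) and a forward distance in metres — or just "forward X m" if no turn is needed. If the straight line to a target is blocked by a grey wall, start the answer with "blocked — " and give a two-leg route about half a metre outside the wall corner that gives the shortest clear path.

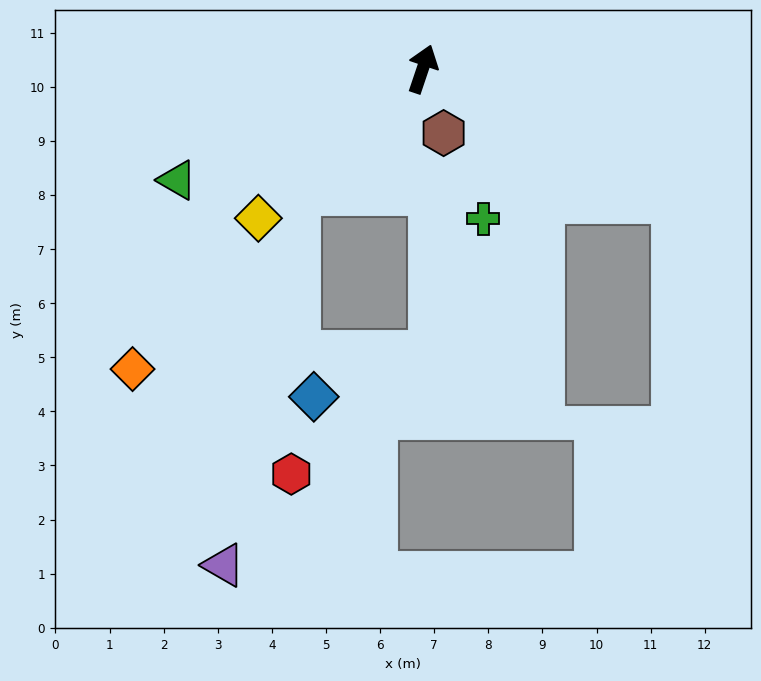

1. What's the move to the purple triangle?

blocked — turn left 153°, forward 3.3 m, then turn left 34°, forward 7.0 m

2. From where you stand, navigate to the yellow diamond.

turn left 151°, forward 4.1 m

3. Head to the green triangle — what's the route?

turn left 133°, forward 5.0 m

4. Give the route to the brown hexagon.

turn right 143°, forward 1.2 m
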